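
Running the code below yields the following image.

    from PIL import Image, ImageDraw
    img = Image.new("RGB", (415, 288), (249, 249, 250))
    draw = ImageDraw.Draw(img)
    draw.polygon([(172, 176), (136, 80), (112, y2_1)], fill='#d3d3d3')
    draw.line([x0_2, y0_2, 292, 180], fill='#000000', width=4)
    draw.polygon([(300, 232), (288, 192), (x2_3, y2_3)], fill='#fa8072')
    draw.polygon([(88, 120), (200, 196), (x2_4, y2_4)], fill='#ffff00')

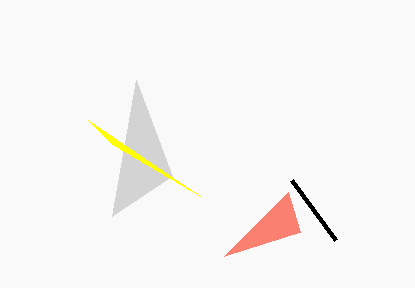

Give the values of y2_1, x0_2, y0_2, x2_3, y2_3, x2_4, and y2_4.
y2_1 = 216, x0_2 = 336, y0_2 = 240, x2_3 = 224, y2_3 = 256, x2_4 = 112, y2_4 = 144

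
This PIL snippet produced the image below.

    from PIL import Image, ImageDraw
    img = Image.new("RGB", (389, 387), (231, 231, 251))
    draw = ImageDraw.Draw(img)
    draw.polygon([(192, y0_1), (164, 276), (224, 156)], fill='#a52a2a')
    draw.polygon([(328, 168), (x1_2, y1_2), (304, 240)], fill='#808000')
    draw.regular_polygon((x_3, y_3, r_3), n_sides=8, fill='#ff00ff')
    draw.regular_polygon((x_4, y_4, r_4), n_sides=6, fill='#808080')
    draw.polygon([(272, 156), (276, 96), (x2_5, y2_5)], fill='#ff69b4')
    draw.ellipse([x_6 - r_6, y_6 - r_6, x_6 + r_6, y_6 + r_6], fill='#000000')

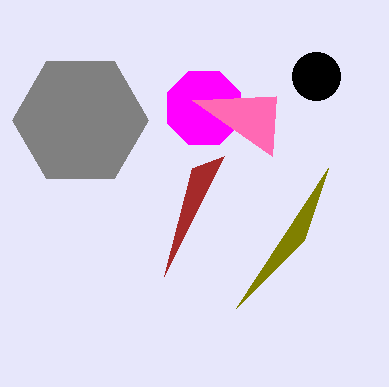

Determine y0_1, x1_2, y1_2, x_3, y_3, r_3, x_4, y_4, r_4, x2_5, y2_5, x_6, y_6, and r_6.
y0_1 = 168, x1_2 = 236, y1_2 = 308, x_3 = 204, y_3 = 108, r_3 = 40, x_4 = 80, y_4 = 120, r_4 = 68, x2_5 = 192, y2_5 = 100, x_6 = 316, y_6 = 76, r_6 = 24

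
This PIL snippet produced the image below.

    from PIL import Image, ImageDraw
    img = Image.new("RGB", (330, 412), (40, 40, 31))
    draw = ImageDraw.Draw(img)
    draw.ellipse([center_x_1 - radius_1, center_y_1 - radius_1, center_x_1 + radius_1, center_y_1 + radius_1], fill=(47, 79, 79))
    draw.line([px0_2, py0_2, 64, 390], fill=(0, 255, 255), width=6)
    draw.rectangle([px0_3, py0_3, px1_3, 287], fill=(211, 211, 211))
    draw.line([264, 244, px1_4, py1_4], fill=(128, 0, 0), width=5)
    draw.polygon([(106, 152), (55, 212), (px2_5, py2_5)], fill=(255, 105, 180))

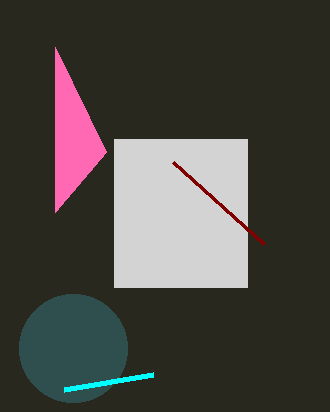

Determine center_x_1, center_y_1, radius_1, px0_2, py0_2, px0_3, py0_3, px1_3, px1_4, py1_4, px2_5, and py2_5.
center_x_1 = 73; center_y_1 = 348; radius_1 = 54; px0_2 = 153; py0_2 = 375; px0_3 = 114; py0_3 = 139; px1_3 = 247; px1_4 = 173; py1_4 = 162; px2_5 = 55; py2_5 = 47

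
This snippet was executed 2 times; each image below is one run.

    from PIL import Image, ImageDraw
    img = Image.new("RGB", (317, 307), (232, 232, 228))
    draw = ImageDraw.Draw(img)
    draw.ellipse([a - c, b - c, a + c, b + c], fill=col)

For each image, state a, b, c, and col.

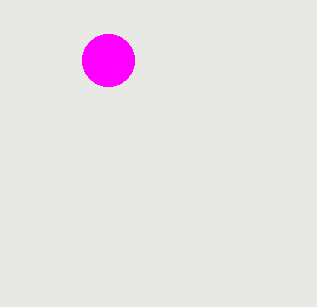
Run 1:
a = 108
b = 60
c = 26
col = 'magenta'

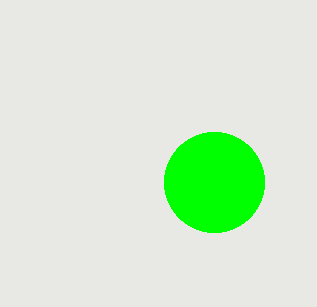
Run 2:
a = 214, b = 182, c = 50, col = 'lime'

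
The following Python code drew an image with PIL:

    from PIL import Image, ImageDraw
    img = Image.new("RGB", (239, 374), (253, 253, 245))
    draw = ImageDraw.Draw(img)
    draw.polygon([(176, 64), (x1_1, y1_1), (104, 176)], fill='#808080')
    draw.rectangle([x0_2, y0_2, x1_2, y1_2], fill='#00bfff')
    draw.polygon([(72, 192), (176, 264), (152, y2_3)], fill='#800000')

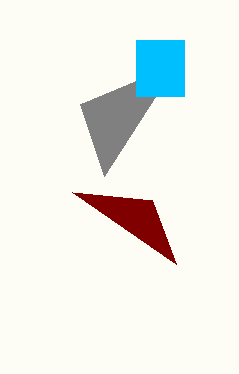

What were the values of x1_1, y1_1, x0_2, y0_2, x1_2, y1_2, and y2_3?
x1_1 = 80; y1_1 = 104; x0_2 = 136; y0_2 = 40; x1_2 = 184; y1_2 = 96; y2_3 = 200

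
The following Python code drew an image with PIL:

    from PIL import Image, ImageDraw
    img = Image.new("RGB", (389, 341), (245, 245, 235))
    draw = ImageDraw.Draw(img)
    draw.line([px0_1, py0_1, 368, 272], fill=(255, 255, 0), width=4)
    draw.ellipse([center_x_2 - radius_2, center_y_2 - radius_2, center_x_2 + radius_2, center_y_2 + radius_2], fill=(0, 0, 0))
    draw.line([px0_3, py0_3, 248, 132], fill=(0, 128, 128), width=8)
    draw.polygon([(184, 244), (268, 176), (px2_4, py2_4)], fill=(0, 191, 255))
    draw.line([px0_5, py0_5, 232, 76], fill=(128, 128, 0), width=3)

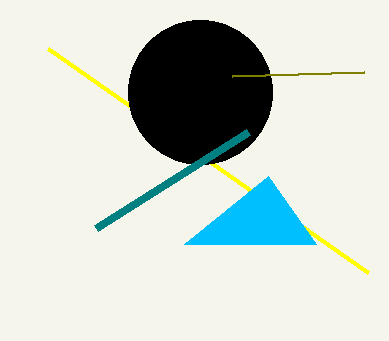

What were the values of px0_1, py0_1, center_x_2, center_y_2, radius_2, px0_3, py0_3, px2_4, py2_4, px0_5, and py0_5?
px0_1 = 48; py0_1 = 48; center_x_2 = 200; center_y_2 = 92; radius_2 = 72; px0_3 = 96; py0_3 = 228; px2_4 = 316; py2_4 = 244; px0_5 = 364; py0_5 = 72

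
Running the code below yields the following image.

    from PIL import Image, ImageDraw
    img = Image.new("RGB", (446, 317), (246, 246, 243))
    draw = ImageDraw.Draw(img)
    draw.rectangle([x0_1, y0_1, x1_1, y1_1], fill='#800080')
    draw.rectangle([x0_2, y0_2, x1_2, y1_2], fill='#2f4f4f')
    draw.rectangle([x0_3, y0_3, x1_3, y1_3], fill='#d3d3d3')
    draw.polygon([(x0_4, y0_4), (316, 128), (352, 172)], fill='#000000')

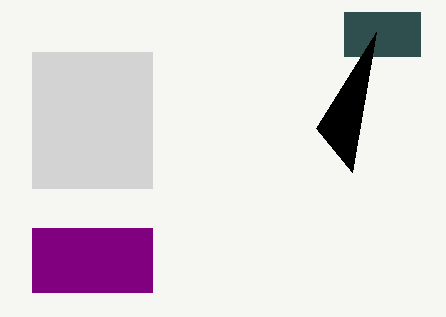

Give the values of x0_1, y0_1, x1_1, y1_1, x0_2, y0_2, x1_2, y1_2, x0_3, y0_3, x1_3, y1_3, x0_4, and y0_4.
x0_1 = 32; y0_1 = 228; x1_1 = 152; y1_1 = 292; x0_2 = 344; y0_2 = 12; x1_2 = 420; y1_2 = 56; x0_3 = 32; y0_3 = 52; x1_3 = 152; y1_3 = 188; x0_4 = 376; y0_4 = 32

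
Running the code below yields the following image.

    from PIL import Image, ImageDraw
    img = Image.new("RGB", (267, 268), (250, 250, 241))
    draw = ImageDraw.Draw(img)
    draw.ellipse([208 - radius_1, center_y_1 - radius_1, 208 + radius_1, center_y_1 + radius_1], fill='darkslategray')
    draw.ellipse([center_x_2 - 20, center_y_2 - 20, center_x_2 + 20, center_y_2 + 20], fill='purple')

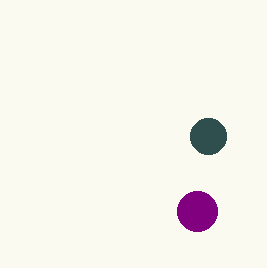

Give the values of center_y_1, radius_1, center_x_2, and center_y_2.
center_y_1 = 136
radius_1 = 18
center_x_2 = 197
center_y_2 = 211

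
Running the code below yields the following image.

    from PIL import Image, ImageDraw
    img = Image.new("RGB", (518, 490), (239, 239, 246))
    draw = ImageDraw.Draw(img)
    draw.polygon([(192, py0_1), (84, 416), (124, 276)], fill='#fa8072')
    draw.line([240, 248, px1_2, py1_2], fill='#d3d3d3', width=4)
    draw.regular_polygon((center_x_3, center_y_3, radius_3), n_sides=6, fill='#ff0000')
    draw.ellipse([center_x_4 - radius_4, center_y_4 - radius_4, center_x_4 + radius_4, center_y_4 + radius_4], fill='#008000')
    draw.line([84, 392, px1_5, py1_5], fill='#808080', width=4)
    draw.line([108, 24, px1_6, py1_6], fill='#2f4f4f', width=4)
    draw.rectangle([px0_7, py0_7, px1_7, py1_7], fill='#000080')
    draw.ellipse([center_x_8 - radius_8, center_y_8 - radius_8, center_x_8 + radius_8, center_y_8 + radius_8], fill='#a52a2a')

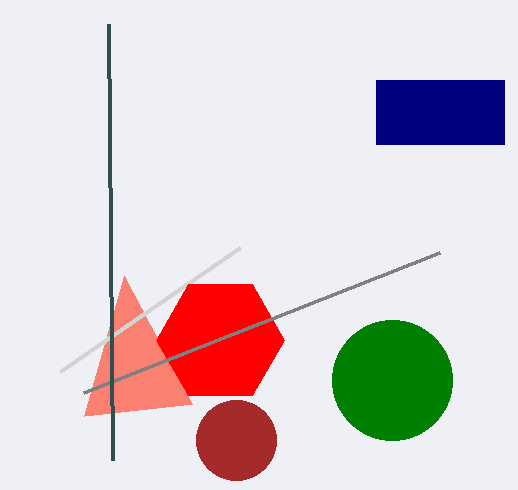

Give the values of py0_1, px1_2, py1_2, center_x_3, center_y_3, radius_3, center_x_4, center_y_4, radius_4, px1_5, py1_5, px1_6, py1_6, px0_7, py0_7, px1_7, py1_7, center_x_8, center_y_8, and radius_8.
py0_1 = 404; px1_2 = 60; py1_2 = 372; center_x_3 = 220; center_y_3 = 340; radius_3 = 64; center_x_4 = 392; center_y_4 = 380; radius_4 = 60; px1_5 = 440; py1_5 = 252; px1_6 = 112; py1_6 = 460; px0_7 = 376; py0_7 = 80; px1_7 = 504; py1_7 = 144; center_x_8 = 236; center_y_8 = 440; radius_8 = 40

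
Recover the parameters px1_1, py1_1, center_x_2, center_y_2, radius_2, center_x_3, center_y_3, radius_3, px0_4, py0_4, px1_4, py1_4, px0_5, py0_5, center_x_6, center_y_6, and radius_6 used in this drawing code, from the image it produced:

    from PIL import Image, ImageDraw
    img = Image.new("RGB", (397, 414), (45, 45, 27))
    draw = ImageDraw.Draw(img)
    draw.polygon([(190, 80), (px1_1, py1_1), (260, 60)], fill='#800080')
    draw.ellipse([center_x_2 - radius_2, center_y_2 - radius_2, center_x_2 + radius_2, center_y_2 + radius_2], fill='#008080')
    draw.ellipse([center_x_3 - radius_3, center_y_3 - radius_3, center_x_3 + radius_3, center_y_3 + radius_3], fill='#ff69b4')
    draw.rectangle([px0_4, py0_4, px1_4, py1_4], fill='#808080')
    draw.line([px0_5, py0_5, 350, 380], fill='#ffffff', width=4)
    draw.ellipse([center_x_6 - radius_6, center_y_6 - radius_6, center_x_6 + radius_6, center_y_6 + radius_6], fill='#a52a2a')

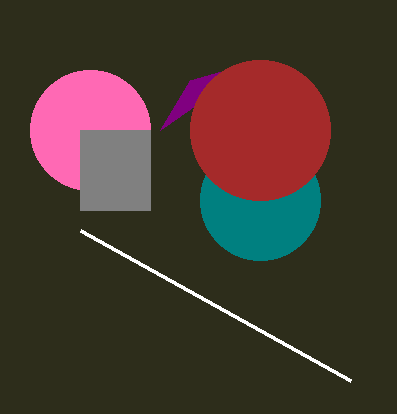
px1_1 = 160
py1_1 = 130
center_x_2 = 260
center_y_2 = 200
radius_2 = 60
center_x_3 = 90
center_y_3 = 130
radius_3 = 60
px0_4 = 80
py0_4 = 130
px1_4 = 150
py1_4 = 210
px0_5 = 80
py0_5 = 230
center_x_6 = 260
center_y_6 = 130
radius_6 = 70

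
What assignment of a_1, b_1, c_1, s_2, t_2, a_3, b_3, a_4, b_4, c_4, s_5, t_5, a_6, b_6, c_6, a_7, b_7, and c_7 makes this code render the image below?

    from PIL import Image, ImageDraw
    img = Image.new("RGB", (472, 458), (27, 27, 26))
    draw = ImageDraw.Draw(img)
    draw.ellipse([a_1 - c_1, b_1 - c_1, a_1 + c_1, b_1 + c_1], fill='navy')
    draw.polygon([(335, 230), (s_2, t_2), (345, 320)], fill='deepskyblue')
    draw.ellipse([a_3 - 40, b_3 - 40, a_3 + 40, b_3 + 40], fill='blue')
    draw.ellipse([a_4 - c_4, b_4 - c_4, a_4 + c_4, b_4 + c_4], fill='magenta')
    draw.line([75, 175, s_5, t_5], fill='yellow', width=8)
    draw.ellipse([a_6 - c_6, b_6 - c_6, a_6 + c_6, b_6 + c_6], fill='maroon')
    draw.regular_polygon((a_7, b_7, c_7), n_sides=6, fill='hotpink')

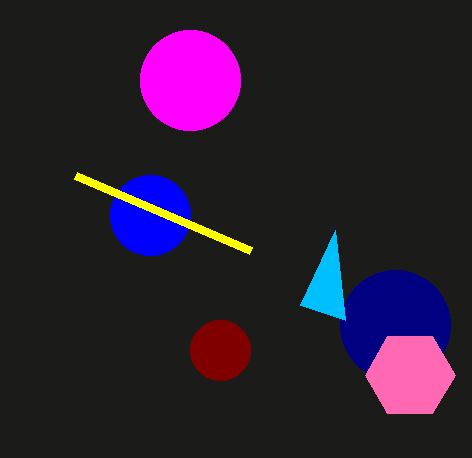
a_1 = 395, b_1 = 325, c_1 = 55, s_2 = 300, t_2 = 305, a_3 = 150, b_3 = 215, a_4 = 190, b_4 = 80, c_4 = 50, s_5 = 250, t_5 = 250, a_6 = 220, b_6 = 350, c_6 = 30, a_7 = 410, b_7 = 375, c_7 = 45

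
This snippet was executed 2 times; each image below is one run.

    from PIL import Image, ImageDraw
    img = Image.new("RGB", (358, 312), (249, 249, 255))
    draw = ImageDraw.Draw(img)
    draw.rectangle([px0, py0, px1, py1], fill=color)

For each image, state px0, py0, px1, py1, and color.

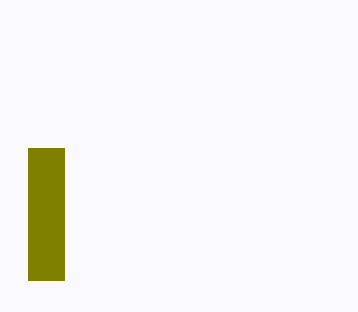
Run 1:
px0 = 28, py0 = 148, px1 = 64, py1 = 280, color = 'olive'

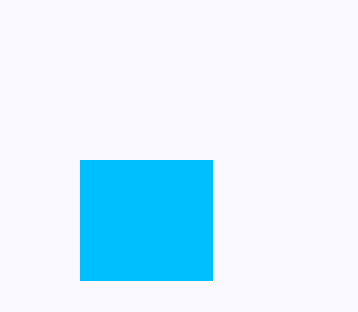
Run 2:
px0 = 80
py0 = 160
px1 = 212
py1 = 280
color = 'deepskyblue'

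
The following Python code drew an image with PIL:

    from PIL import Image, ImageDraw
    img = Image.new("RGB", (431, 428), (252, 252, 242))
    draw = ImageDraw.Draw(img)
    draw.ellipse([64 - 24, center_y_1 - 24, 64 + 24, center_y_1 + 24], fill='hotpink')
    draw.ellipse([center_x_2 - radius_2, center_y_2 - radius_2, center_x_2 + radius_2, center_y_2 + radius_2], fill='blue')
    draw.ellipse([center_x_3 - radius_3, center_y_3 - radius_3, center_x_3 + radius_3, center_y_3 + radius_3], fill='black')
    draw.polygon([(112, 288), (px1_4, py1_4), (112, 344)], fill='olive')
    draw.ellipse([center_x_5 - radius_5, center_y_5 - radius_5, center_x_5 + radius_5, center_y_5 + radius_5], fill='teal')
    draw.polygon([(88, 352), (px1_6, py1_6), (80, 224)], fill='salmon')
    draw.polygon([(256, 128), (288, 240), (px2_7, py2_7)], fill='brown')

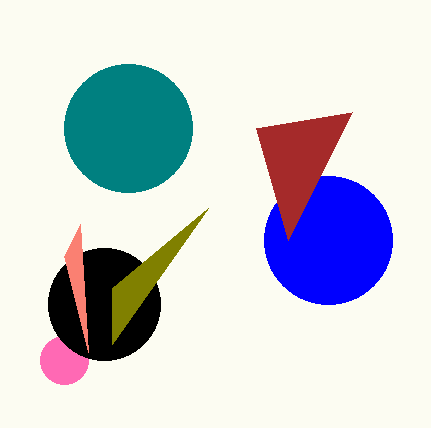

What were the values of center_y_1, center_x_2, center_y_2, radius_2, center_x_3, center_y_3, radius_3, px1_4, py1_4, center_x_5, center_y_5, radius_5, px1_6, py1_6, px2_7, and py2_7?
center_y_1 = 360
center_x_2 = 328
center_y_2 = 240
radius_2 = 64
center_x_3 = 104
center_y_3 = 304
radius_3 = 56
px1_4 = 208
py1_4 = 208
center_x_5 = 128
center_y_5 = 128
radius_5 = 64
px1_6 = 64
py1_6 = 256
px2_7 = 352
py2_7 = 112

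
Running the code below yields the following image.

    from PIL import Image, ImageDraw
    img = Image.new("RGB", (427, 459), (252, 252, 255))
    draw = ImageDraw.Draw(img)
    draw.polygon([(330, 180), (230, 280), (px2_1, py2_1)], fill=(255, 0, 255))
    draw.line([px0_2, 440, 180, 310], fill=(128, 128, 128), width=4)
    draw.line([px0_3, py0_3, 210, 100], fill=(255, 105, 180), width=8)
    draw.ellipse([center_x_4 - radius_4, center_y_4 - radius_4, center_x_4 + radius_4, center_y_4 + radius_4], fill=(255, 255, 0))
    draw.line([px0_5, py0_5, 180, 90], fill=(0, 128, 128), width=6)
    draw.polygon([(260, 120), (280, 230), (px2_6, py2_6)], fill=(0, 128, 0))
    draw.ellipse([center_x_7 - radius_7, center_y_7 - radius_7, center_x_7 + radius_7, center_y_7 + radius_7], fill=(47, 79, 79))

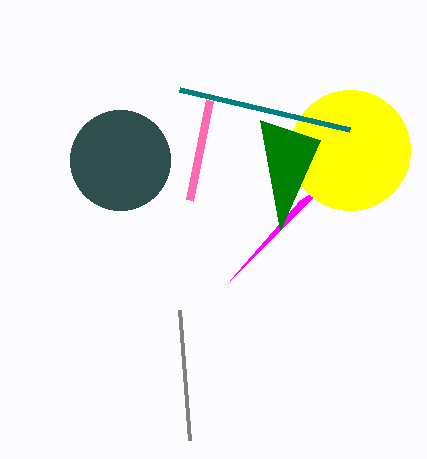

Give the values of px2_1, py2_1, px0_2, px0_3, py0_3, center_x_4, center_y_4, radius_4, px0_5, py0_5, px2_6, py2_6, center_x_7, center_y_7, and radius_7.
px2_1 = 300
py2_1 = 200
px0_2 = 190
px0_3 = 190
py0_3 = 200
center_x_4 = 350
center_y_4 = 150
radius_4 = 60
px0_5 = 350
py0_5 = 130
px2_6 = 320
py2_6 = 140
center_x_7 = 120
center_y_7 = 160
radius_7 = 50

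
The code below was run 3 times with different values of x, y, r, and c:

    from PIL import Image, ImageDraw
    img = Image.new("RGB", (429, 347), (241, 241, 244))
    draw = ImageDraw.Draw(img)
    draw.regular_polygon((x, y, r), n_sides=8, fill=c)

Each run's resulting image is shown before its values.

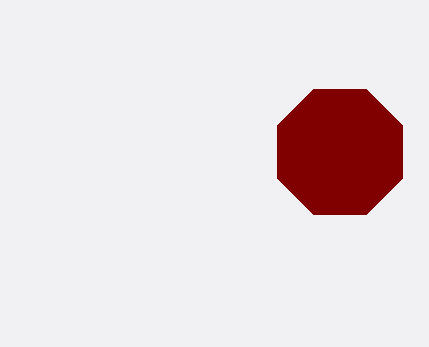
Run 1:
x = 340; y = 152; r = 68; c = 'maroon'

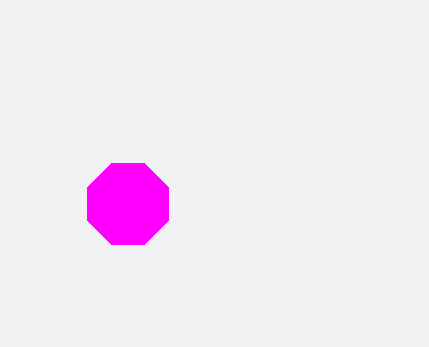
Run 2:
x = 128; y = 204; r = 44; c = 'magenta'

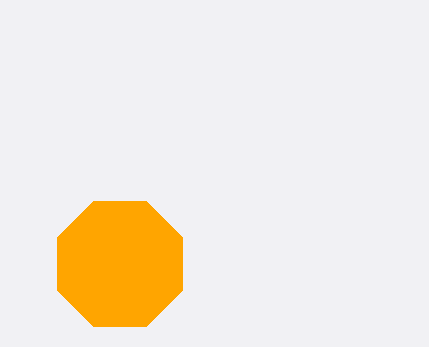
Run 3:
x = 120, y = 264, r = 68, c = 'orange'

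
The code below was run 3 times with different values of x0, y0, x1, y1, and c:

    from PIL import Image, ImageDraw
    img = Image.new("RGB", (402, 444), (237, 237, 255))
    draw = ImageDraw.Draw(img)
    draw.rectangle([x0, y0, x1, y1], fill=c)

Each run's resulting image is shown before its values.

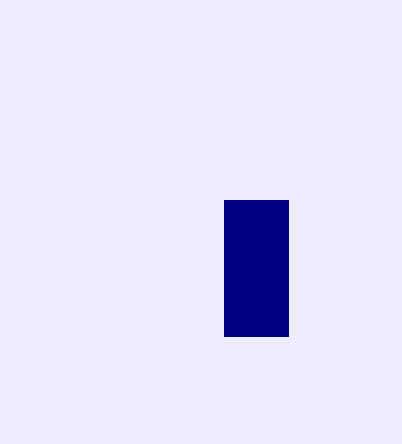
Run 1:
x0 = 224, y0 = 200, x1 = 288, y1 = 336, c = 'navy'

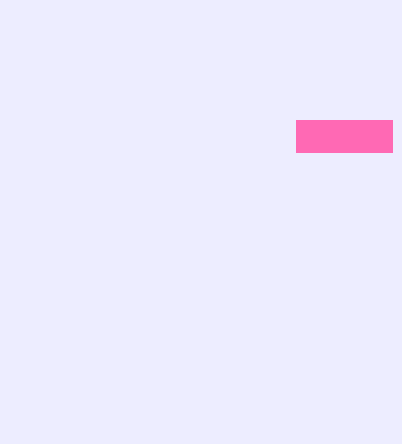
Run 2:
x0 = 296
y0 = 120
x1 = 392
y1 = 152
c = 'hotpink'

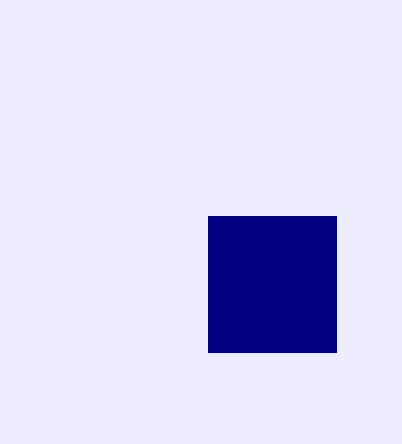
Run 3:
x0 = 208; y0 = 216; x1 = 336; y1 = 352; c = 'navy'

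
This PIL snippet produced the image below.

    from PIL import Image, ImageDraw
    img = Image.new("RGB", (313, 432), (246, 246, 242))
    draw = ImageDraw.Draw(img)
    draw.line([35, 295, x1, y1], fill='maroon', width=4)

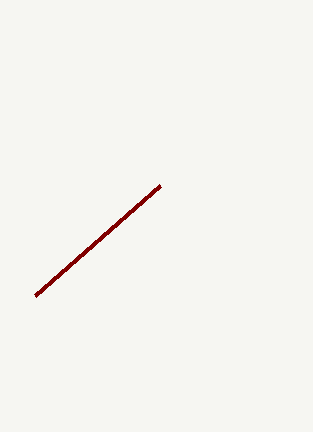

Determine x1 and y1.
x1 = 160
y1 = 185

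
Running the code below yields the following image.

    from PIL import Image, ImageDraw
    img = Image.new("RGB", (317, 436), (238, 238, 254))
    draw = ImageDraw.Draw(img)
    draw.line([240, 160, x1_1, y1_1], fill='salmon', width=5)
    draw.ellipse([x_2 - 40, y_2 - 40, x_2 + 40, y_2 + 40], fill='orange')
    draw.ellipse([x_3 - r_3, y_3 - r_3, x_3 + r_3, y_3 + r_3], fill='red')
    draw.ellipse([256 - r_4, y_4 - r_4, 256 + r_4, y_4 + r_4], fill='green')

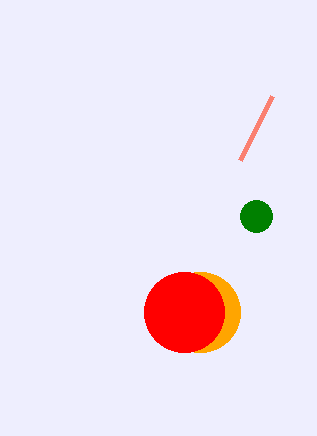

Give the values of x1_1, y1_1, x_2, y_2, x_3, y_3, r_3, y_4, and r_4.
x1_1 = 272, y1_1 = 96, x_2 = 200, y_2 = 312, x_3 = 184, y_3 = 312, r_3 = 40, y_4 = 216, r_4 = 16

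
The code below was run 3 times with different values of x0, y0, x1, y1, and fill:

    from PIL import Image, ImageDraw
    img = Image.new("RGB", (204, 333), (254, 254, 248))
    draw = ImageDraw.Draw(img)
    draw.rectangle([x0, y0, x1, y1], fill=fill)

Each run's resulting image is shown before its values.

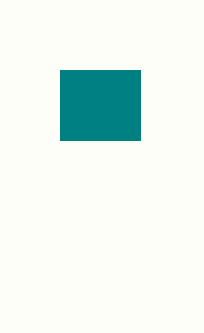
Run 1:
x0 = 60
y0 = 70
x1 = 140
y1 = 140
fill = 'teal'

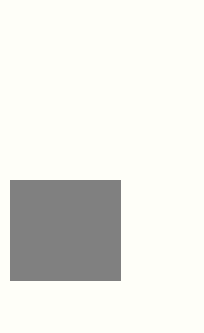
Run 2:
x0 = 10; y0 = 180; x1 = 120; y1 = 280; fill = 'gray'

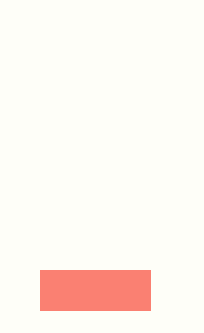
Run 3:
x0 = 40; y0 = 270; x1 = 150; y1 = 310; fill = 'salmon'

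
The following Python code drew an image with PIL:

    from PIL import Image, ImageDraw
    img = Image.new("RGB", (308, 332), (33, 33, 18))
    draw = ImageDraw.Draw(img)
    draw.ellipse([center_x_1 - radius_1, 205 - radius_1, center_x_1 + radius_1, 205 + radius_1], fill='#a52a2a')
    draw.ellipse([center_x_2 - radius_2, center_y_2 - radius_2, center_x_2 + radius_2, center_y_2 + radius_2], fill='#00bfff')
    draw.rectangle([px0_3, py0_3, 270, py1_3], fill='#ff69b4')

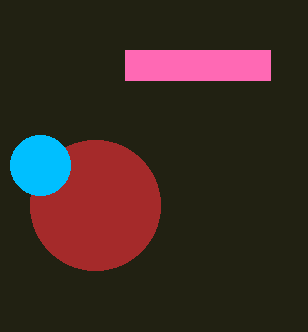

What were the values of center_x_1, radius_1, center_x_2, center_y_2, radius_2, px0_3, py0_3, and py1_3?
center_x_1 = 95, radius_1 = 65, center_x_2 = 40, center_y_2 = 165, radius_2 = 30, px0_3 = 125, py0_3 = 50, py1_3 = 80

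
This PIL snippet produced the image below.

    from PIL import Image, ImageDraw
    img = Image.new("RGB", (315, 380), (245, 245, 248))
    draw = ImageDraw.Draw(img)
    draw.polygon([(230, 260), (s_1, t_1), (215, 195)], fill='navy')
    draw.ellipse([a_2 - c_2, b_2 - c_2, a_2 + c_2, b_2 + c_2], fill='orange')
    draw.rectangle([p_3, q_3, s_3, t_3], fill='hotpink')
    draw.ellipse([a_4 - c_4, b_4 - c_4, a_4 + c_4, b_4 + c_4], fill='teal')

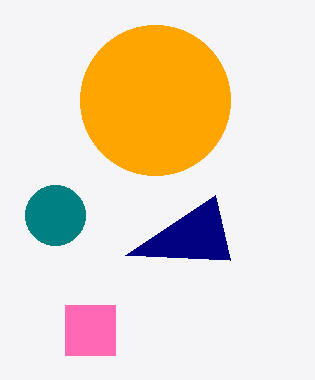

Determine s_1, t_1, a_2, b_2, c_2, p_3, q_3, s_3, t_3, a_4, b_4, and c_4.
s_1 = 125; t_1 = 255; a_2 = 155; b_2 = 100; c_2 = 75; p_3 = 65; q_3 = 305; s_3 = 115; t_3 = 355; a_4 = 55; b_4 = 215; c_4 = 30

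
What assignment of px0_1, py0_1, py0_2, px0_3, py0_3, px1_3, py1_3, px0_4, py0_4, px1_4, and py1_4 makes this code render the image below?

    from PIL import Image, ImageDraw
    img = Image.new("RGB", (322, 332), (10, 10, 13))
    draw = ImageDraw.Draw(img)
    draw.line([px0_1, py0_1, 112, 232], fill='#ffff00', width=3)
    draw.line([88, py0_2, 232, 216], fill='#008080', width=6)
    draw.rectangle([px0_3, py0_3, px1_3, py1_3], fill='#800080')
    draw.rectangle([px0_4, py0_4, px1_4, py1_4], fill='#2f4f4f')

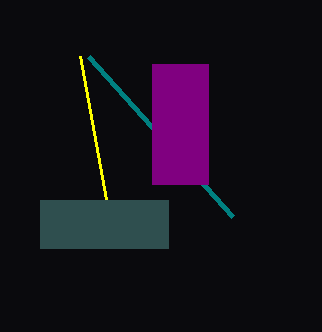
px0_1 = 80; py0_1 = 56; py0_2 = 56; px0_3 = 152; py0_3 = 64; px1_3 = 208; py1_3 = 184; px0_4 = 40; py0_4 = 200; px1_4 = 168; py1_4 = 248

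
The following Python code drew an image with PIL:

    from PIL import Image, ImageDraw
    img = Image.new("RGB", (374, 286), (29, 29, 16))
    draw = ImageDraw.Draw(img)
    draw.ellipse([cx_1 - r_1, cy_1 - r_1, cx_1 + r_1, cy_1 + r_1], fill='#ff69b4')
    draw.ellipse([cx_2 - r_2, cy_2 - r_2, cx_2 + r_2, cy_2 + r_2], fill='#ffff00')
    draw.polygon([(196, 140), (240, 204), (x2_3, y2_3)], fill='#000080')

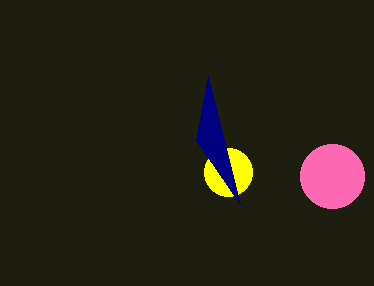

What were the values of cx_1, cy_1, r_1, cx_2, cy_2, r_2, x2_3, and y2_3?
cx_1 = 332, cy_1 = 176, r_1 = 32, cx_2 = 228, cy_2 = 172, r_2 = 24, x2_3 = 208, y2_3 = 76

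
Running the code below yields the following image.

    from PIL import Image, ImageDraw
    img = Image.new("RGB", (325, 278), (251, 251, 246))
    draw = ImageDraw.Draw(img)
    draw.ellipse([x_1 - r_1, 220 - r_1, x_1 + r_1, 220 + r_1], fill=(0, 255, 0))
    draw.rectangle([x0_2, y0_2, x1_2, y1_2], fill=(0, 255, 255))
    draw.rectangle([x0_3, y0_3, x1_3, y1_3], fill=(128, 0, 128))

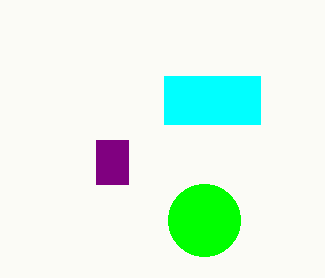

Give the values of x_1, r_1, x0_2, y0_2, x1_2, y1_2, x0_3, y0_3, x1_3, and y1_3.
x_1 = 204; r_1 = 36; x0_2 = 164; y0_2 = 76; x1_2 = 260; y1_2 = 124; x0_3 = 96; y0_3 = 140; x1_3 = 128; y1_3 = 184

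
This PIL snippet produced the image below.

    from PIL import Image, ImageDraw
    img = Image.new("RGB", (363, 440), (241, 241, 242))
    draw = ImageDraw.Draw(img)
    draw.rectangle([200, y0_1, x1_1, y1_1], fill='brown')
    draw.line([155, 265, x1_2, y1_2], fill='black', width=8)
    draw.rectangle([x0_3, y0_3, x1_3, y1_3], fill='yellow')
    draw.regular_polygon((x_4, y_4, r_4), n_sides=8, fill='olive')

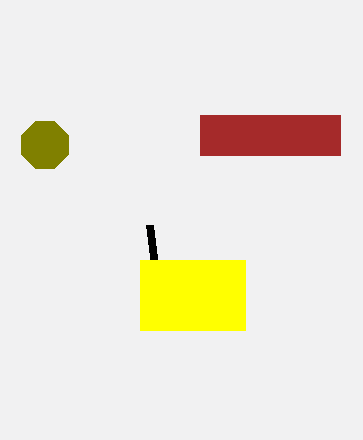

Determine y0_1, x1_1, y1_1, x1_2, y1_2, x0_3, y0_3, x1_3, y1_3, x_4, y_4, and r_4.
y0_1 = 115; x1_1 = 340; y1_1 = 155; x1_2 = 150; y1_2 = 225; x0_3 = 140; y0_3 = 260; x1_3 = 245; y1_3 = 330; x_4 = 45; y_4 = 145; r_4 = 25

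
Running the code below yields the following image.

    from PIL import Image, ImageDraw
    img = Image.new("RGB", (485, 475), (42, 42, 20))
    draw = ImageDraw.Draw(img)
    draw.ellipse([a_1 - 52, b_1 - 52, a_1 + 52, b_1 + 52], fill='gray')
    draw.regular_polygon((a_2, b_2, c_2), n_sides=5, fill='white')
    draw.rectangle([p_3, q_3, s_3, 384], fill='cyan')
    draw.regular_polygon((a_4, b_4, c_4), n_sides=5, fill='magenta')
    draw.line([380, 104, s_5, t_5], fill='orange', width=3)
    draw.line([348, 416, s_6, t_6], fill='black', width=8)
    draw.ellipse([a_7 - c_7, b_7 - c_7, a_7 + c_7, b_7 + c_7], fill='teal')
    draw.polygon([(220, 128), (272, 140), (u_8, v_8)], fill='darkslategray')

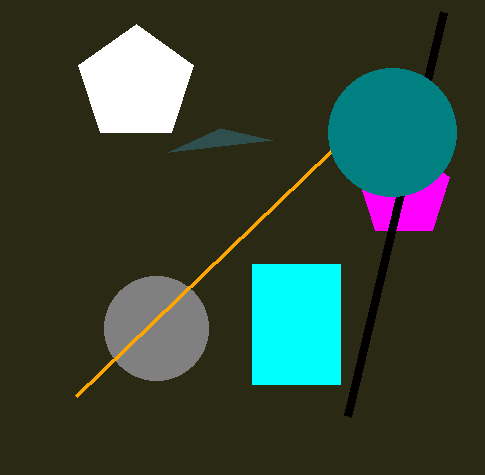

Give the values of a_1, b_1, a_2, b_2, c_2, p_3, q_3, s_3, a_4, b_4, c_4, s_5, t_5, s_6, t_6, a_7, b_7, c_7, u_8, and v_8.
a_1 = 156, b_1 = 328, a_2 = 136, b_2 = 84, c_2 = 60, p_3 = 252, q_3 = 264, s_3 = 340, a_4 = 404, b_4 = 192, c_4 = 48, s_5 = 76, t_5 = 396, s_6 = 444, t_6 = 12, a_7 = 392, b_7 = 132, c_7 = 64, u_8 = 168, v_8 = 152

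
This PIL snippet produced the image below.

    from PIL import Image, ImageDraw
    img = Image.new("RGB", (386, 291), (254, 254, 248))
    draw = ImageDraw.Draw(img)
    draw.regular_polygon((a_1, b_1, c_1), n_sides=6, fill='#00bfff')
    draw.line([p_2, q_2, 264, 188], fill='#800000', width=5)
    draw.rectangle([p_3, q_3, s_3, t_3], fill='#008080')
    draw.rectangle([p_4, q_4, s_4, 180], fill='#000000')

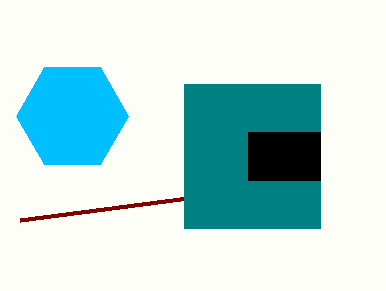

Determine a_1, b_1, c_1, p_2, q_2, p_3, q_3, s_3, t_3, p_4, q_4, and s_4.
a_1 = 72
b_1 = 116
c_1 = 56
p_2 = 20
q_2 = 220
p_3 = 184
q_3 = 84
s_3 = 320
t_3 = 228
p_4 = 248
q_4 = 132
s_4 = 320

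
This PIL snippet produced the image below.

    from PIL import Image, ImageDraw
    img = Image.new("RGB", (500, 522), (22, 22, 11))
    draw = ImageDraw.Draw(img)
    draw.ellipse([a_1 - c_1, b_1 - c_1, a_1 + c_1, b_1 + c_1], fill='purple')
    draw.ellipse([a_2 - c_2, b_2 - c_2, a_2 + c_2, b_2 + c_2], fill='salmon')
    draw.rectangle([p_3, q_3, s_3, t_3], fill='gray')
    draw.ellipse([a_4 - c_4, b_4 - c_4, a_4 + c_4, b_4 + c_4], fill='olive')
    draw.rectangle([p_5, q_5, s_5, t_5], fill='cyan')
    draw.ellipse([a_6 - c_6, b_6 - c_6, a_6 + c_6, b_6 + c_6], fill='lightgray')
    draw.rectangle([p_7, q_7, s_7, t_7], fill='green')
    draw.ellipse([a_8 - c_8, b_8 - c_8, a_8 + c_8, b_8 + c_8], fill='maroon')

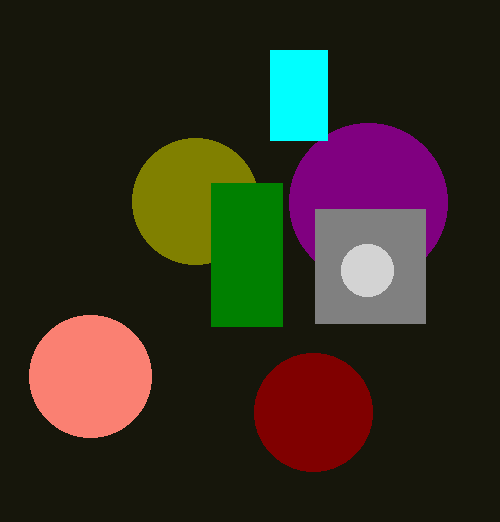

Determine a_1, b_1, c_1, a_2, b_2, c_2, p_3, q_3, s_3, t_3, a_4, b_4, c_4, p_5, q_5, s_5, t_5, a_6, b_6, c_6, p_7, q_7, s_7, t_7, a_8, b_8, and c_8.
a_1 = 368
b_1 = 202
c_1 = 79
a_2 = 90
b_2 = 376
c_2 = 61
p_3 = 315
q_3 = 209
s_3 = 425
t_3 = 323
a_4 = 195
b_4 = 201
c_4 = 63
p_5 = 270
q_5 = 50
s_5 = 327
t_5 = 140
a_6 = 367
b_6 = 270
c_6 = 26
p_7 = 211
q_7 = 183
s_7 = 282
t_7 = 326
a_8 = 313
b_8 = 412
c_8 = 59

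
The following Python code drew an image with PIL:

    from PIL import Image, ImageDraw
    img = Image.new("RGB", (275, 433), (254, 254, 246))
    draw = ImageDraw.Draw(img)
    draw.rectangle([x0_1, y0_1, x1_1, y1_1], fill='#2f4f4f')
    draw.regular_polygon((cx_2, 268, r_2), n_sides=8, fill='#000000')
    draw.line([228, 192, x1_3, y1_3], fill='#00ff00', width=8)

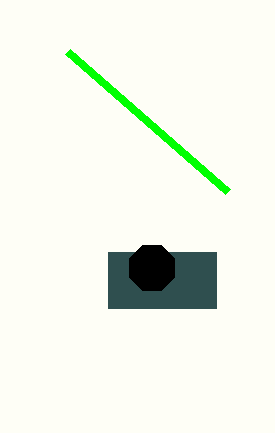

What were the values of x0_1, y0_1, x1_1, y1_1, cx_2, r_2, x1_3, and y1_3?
x0_1 = 108
y0_1 = 252
x1_1 = 216
y1_1 = 308
cx_2 = 152
r_2 = 24
x1_3 = 68
y1_3 = 52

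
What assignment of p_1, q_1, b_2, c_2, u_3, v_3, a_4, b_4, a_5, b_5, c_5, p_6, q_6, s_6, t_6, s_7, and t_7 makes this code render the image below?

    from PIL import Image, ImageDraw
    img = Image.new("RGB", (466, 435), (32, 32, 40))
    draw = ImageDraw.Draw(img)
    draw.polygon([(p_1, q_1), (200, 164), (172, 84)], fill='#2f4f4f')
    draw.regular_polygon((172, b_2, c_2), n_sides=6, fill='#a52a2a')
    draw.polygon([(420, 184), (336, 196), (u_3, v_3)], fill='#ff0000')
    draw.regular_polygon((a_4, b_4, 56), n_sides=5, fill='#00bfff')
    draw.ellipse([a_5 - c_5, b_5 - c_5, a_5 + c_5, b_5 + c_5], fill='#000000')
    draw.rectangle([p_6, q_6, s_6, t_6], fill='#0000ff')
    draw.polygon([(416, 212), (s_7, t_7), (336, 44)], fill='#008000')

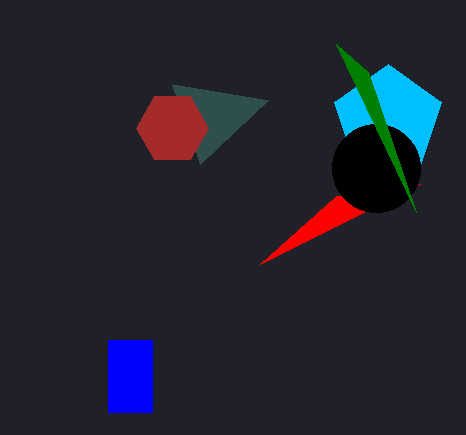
p_1 = 268, q_1 = 100, b_2 = 128, c_2 = 36, u_3 = 260, v_3 = 264, a_4 = 388, b_4 = 120, a_5 = 376, b_5 = 168, c_5 = 44, p_6 = 108, q_6 = 340, s_6 = 152, t_6 = 412, s_7 = 368, t_7 = 72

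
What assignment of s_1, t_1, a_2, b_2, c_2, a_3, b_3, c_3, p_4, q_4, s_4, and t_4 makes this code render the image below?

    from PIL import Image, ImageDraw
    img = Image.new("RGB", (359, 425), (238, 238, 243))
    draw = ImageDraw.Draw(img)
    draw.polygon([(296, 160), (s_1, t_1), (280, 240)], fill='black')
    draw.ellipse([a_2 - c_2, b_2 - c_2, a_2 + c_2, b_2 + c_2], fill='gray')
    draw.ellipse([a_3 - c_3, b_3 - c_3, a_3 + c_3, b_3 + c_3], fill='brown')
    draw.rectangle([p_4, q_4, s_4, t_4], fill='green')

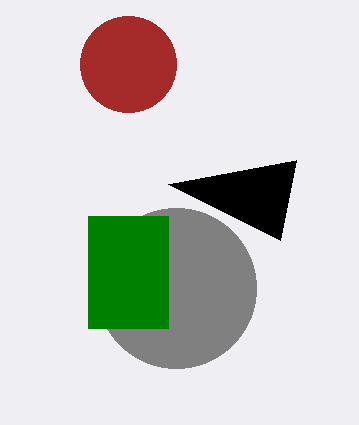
s_1 = 168; t_1 = 184; a_2 = 176; b_2 = 288; c_2 = 80; a_3 = 128; b_3 = 64; c_3 = 48; p_4 = 88; q_4 = 216; s_4 = 168; t_4 = 328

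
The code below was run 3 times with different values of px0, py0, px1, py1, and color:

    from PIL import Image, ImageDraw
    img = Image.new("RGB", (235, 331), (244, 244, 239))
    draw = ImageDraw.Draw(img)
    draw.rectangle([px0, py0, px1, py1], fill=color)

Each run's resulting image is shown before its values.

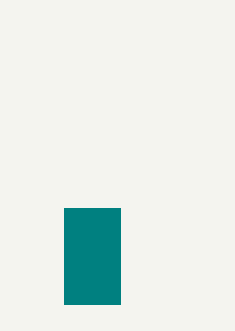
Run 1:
px0 = 64
py0 = 208
px1 = 120
py1 = 304
color = 'teal'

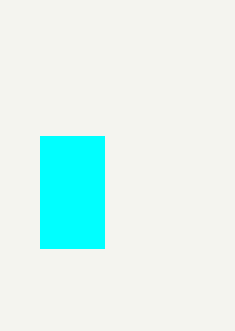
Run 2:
px0 = 40, py0 = 136, px1 = 104, py1 = 248, color = 'cyan'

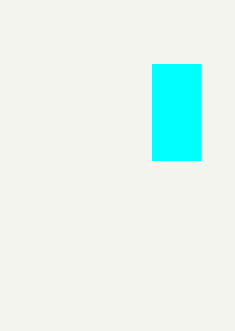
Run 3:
px0 = 152, py0 = 64, px1 = 200, py1 = 160, color = 'cyan'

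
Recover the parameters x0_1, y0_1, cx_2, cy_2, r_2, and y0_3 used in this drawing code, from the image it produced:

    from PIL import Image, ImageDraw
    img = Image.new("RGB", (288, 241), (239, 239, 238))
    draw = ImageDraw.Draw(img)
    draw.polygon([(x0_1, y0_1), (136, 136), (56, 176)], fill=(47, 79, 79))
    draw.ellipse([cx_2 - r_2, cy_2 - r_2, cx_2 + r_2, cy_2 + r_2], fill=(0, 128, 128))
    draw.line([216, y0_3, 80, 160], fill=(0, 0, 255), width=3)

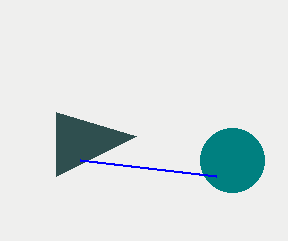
x0_1 = 56; y0_1 = 112; cx_2 = 232; cy_2 = 160; r_2 = 32; y0_3 = 176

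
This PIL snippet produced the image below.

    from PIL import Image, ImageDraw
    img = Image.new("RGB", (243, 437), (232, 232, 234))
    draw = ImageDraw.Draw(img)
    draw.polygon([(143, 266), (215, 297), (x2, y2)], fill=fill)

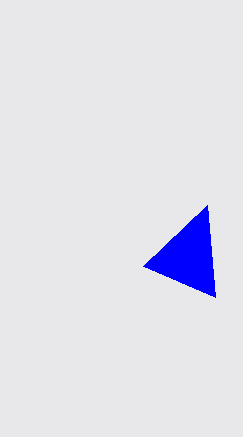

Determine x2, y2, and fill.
x2 = 207, y2 = 205, fill = 'blue'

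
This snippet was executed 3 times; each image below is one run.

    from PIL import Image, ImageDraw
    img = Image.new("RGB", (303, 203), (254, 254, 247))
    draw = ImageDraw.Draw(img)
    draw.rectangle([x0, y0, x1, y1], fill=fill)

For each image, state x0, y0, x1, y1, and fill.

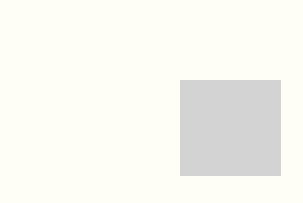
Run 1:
x0 = 180; y0 = 80; x1 = 280; y1 = 175; fill = 'lightgray'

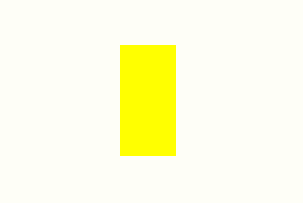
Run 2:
x0 = 120, y0 = 45, x1 = 175, y1 = 155, fill = 'yellow'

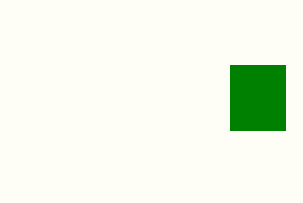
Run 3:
x0 = 230
y0 = 65
x1 = 285
y1 = 130
fill = 'green'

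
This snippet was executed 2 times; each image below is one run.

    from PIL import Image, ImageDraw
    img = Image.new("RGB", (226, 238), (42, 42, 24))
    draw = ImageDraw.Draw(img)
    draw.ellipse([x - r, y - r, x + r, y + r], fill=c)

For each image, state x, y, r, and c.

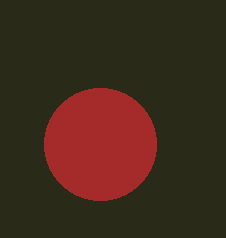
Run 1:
x = 100, y = 144, r = 56, c = 'brown'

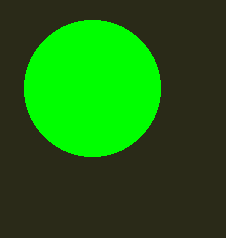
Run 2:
x = 92; y = 88; r = 68; c = 'lime'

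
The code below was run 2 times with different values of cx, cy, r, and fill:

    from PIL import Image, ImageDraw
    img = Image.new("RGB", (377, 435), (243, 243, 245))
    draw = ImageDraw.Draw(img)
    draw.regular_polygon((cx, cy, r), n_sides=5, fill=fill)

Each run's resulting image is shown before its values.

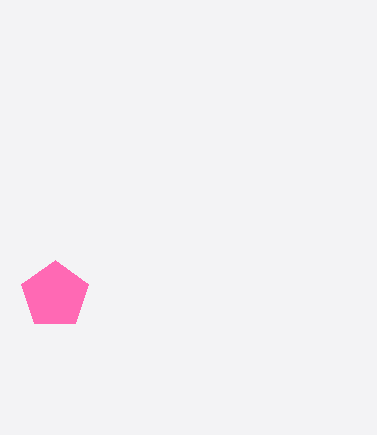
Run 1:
cx = 55; cy = 295; r = 35; fill = 'hotpink'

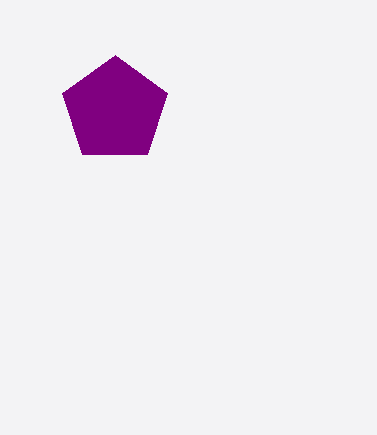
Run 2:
cx = 115; cy = 110; r = 55; fill = 'purple'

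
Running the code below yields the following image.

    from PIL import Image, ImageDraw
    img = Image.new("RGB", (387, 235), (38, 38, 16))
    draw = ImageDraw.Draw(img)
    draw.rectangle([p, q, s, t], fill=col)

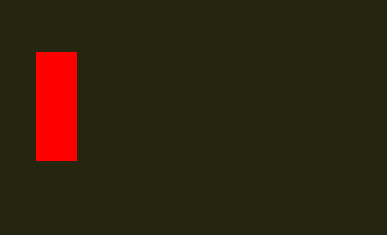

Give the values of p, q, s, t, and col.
p = 36; q = 52; s = 76; t = 160; col = 'red'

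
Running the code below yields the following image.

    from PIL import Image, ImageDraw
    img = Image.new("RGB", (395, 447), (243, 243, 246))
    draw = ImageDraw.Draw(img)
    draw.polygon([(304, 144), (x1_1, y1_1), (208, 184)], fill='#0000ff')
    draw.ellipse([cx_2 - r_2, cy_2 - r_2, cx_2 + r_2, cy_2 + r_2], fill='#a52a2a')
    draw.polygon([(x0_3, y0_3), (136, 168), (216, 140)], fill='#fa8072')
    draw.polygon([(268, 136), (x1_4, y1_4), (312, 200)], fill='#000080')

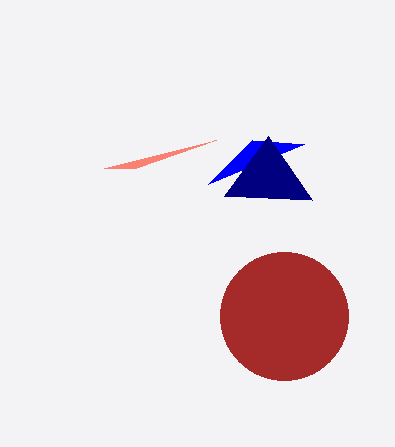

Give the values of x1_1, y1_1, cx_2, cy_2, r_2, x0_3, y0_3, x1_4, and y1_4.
x1_1 = 252; y1_1 = 140; cx_2 = 284; cy_2 = 316; r_2 = 64; x0_3 = 104; y0_3 = 168; x1_4 = 224; y1_4 = 196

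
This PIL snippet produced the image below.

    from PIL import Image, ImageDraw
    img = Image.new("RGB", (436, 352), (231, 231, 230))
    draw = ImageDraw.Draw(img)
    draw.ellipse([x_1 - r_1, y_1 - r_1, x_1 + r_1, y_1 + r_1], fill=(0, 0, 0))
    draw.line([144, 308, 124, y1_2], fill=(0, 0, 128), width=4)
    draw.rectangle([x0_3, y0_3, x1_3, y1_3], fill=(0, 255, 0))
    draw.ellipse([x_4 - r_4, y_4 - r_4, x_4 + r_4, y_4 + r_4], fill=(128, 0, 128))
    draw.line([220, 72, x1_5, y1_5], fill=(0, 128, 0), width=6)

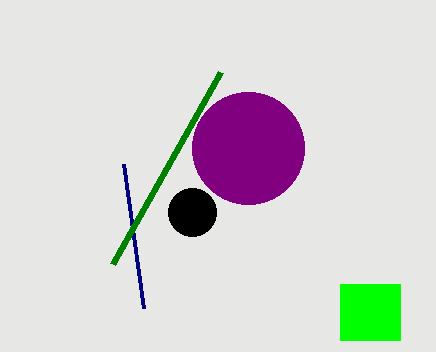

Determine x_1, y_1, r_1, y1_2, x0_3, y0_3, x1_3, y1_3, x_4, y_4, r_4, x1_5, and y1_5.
x_1 = 192
y_1 = 212
r_1 = 24
y1_2 = 164
x0_3 = 340
y0_3 = 284
x1_3 = 400
y1_3 = 340
x_4 = 248
y_4 = 148
r_4 = 56
x1_5 = 112
y1_5 = 264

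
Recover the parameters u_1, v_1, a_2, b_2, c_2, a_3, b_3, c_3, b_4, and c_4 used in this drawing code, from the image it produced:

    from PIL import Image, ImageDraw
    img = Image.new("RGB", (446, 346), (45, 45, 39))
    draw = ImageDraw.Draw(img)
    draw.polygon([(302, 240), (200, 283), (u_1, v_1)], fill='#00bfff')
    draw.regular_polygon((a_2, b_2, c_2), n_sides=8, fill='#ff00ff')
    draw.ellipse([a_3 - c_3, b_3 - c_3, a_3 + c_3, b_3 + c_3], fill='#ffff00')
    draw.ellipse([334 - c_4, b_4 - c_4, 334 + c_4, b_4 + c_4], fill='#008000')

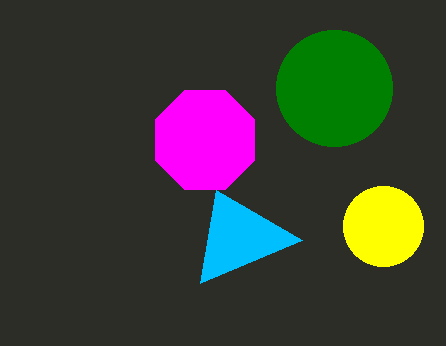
u_1 = 216, v_1 = 190, a_2 = 205, b_2 = 140, c_2 = 54, a_3 = 383, b_3 = 226, c_3 = 40, b_4 = 88, c_4 = 58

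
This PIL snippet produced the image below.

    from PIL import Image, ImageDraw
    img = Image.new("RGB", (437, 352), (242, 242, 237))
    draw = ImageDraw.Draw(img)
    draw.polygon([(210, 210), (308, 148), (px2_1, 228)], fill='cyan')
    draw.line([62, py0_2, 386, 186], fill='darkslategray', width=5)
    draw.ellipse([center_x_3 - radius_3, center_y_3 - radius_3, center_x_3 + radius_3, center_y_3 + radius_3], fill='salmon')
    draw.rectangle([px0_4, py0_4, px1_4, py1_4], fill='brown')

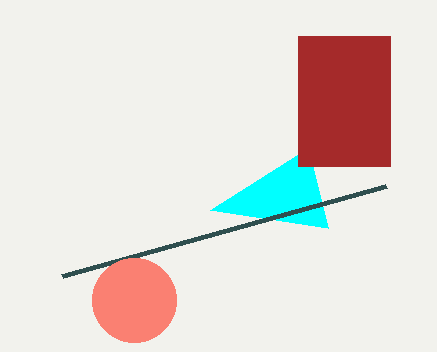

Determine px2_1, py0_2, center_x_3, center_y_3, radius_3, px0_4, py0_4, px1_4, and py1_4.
px2_1 = 328
py0_2 = 276
center_x_3 = 134
center_y_3 = 300
radius_3 = 42
px0_4 = 298
py0_4 = 36
px1_4 = 390
py1_4 = 166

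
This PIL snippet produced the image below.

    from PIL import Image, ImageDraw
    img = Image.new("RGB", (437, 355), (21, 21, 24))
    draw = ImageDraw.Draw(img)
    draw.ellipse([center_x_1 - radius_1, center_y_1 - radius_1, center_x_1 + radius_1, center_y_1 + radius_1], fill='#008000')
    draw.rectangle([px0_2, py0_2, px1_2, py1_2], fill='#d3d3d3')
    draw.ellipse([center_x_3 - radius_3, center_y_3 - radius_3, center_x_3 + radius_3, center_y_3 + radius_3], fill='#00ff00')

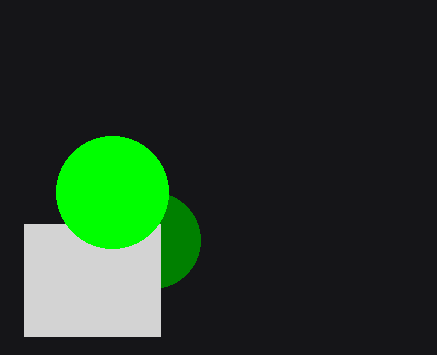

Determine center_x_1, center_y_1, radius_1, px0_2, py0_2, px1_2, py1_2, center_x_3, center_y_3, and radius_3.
center_x_1 = 152
center_y_1 = 240
radius_1 = 48
px0_2 = 24
py0_2 = 224
px1_2 = 160
py1_2 = 336
center_x_3 = 112
center_y_3 = 192
radius_3 = 56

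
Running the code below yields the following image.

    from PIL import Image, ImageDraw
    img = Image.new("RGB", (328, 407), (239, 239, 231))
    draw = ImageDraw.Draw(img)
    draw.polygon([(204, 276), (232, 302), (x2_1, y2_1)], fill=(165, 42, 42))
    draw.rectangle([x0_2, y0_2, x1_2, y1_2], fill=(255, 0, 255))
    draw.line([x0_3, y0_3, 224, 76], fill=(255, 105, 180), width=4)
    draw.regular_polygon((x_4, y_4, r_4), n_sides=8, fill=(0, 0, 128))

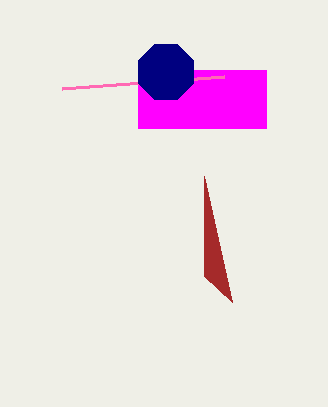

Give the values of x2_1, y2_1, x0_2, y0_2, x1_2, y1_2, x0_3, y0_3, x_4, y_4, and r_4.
x2_1 = 204, y2_1 = 176, x0_2 = 138, y0_2 = 70, x1_2 = 266, y1_2 = 128, x0_3 = 62, y0_3 = 88, x_4 = 166, y_4 = 72, r_4 = 30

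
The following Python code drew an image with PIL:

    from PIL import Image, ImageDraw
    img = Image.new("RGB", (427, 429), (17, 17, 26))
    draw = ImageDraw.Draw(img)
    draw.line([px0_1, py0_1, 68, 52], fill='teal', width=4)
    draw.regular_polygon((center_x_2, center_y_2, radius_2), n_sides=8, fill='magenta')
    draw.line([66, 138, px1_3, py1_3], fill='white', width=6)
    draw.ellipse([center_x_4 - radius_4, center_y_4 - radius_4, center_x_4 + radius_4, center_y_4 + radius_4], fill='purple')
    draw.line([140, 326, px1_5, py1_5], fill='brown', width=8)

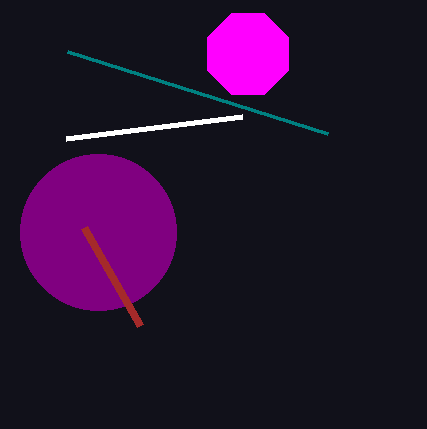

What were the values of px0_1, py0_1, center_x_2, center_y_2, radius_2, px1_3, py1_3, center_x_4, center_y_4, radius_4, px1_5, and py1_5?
px0_1 = 328, py0_1 = 134, center_x_2 = 248, center_y_2 = 54, radius_2 = 44, px1_3 = 242, py1_3 = 116, center_x_4 = 98, center_y_4 = 232, radius_4 = 78, px1_5 = 84, py1_5 = 228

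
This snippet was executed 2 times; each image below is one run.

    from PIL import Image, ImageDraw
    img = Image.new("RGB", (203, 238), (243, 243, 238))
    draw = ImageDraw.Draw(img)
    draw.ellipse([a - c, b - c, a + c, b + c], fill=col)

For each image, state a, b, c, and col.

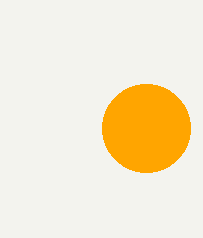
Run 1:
a = 146, b = 128, c = 44, col = 'orange'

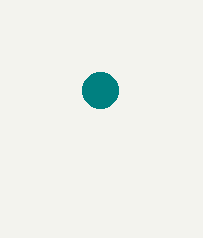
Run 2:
a = 100; b = 90; c = 18; col = 'teal'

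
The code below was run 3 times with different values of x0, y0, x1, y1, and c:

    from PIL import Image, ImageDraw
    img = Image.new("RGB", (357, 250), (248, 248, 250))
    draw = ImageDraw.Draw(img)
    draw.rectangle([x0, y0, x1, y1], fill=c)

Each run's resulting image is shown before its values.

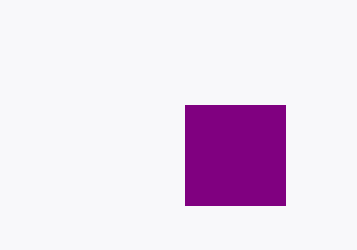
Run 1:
x0 = 185, y0 = 105, x1 = 285, y1 = 205, c = 'purple'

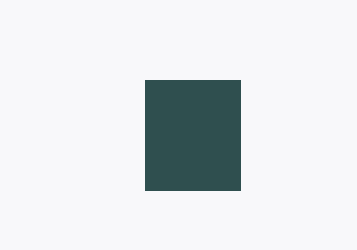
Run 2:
x0 = 145, y0 = 80, x1 = 240, y1 = 190, c = 'darkslategray'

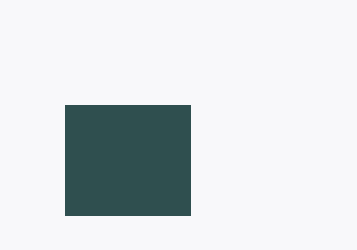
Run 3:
x0 = 65; y0 = 105; x1 = 190; y1 = 215; c = 'darkslategray'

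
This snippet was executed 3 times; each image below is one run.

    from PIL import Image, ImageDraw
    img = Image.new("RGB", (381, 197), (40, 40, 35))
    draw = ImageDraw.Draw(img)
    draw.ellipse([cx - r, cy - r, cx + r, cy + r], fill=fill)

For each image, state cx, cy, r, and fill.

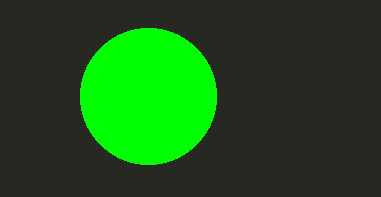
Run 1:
cx = 148, cy = 96, r = 68, fill = 'lime'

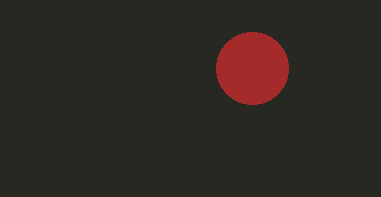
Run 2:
cx = 252, cy = 68, r = 36, fill = 'brown'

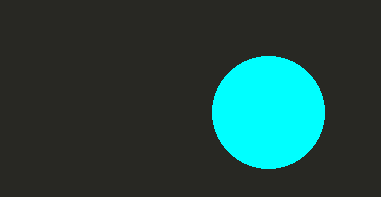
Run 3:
cx = 268, cy = 112, r = 56, fill = 'cyan'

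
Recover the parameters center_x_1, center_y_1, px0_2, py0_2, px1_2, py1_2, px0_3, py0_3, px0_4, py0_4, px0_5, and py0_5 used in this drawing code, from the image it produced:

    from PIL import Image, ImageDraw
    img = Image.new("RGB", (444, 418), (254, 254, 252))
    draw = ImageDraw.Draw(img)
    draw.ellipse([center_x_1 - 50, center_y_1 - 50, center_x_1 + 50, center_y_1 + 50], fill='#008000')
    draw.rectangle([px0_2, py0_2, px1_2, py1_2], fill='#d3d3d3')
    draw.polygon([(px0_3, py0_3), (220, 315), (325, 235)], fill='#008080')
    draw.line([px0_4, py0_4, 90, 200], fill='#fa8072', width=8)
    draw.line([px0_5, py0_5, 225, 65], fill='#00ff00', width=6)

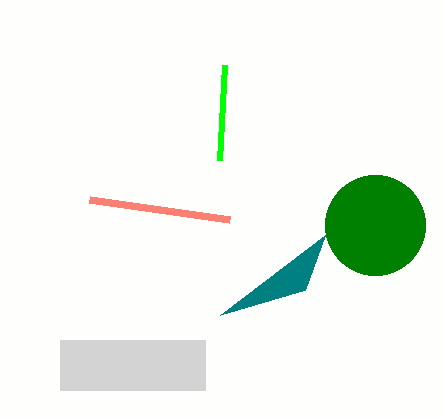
center_x_1 = 375, center_y_1 = 225, px0_2 = 60, py0_2 = 340, px1_2 = 205, py1_2 = 390, px0_3 = 305, py0_3 = 290, px0_4 = 230, py0_4 = 220, px0_5 = 220, py0_5 = 160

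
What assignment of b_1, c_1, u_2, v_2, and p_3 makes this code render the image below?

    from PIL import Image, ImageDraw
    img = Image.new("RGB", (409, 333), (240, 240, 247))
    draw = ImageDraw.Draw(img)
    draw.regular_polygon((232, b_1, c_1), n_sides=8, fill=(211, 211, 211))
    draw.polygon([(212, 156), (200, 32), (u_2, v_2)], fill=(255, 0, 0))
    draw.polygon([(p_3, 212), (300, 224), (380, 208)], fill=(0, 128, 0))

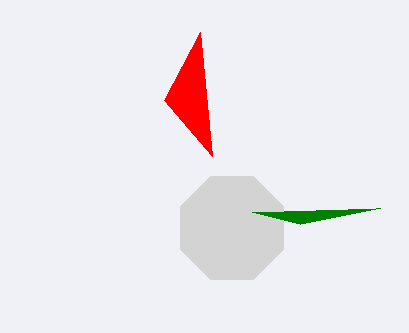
b_1 = 228, c_1 = 56, u_2 = 164, v_2 = 100, p_3 = 252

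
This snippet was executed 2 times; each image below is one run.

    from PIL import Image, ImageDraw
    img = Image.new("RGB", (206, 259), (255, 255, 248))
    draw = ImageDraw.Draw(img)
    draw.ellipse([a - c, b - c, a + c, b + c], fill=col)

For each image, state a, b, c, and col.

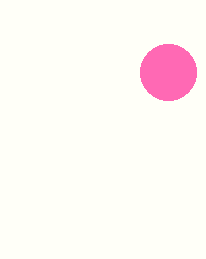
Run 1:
a = 168, b = 72, c = 28, col = 'hotpink'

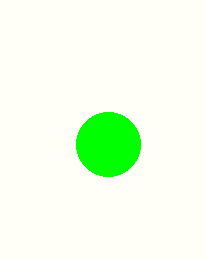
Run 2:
a = 108; b = 144; c = 32; col = 'lime'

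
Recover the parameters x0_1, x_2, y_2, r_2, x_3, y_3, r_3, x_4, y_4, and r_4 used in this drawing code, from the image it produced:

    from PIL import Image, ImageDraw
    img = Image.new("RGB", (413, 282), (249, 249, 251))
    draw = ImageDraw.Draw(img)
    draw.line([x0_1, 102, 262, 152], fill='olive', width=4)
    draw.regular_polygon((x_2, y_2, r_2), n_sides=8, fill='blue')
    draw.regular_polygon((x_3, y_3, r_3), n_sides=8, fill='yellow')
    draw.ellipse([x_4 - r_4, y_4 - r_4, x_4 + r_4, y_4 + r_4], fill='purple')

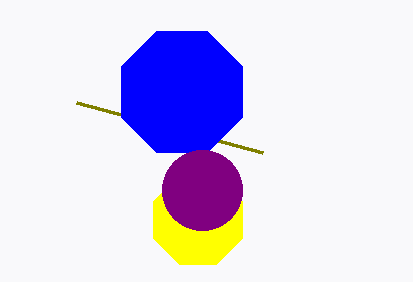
x0_1 = 76; x_2 = 182; y_2 = 92; r_2 = 66; x_3 = 198; y_3 = 220; r_3 = 48; x_4 = 202; y_4 = 190; r_4 = 40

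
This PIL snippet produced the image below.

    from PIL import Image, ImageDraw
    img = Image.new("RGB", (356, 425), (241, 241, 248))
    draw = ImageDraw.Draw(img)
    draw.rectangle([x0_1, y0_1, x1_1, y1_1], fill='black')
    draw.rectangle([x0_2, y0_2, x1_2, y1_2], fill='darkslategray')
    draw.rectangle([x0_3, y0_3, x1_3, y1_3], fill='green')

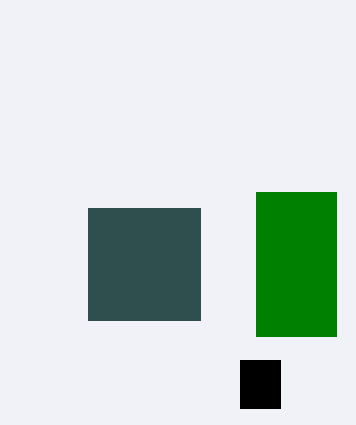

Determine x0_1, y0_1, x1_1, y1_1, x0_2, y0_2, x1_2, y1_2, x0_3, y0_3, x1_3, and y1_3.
x0_1 = 240
y0_1 = 360
x1_1 = 280
y1_1 = 408
x0_2 = 88
y0_2 = 208
x1_2 = 200
y1_2 = 320
x0_3 = 256
y0_3 = 192
x1_3 = 336
y1_3 = 336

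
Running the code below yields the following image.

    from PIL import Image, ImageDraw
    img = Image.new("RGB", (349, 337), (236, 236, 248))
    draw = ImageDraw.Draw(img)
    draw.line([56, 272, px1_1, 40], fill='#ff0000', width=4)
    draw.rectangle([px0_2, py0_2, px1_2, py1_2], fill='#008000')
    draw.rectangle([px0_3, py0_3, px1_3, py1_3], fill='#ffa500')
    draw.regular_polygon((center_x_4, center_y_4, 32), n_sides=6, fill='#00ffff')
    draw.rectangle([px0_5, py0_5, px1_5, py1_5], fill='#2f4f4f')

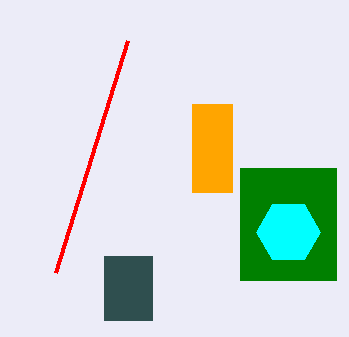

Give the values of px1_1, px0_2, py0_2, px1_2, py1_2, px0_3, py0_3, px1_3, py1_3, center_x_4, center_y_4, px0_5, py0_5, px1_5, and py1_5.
px1_1 = 128
px0_2 = 240
py0_2 = 168
px1_2 = 336
py1_2 = 280
px0_3 = 192
py0_3 = 104
px1_3 = 232
py1_3 = 192
center_x_4 = 288
center_y_4 = 232
px0_5 = 104
py0_5 = 256
px1_5 = 152
py1_5 = 320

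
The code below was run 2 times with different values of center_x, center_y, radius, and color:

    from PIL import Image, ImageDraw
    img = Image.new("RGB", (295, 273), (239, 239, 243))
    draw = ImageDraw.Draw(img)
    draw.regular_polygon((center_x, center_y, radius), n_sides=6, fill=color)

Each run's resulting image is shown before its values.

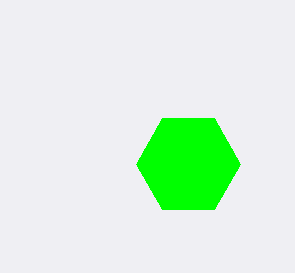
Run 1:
center_x = 188, center_y = 164, radius = 52, color = 'lime'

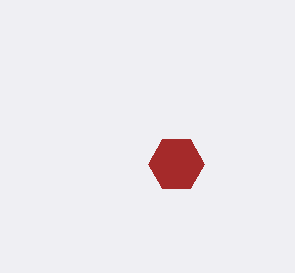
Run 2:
center_x = 176; center_y = 164; radius = 28; color = 'brown'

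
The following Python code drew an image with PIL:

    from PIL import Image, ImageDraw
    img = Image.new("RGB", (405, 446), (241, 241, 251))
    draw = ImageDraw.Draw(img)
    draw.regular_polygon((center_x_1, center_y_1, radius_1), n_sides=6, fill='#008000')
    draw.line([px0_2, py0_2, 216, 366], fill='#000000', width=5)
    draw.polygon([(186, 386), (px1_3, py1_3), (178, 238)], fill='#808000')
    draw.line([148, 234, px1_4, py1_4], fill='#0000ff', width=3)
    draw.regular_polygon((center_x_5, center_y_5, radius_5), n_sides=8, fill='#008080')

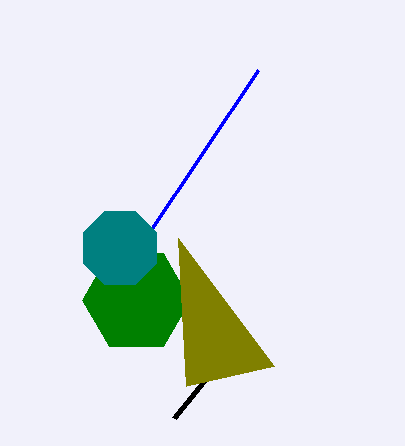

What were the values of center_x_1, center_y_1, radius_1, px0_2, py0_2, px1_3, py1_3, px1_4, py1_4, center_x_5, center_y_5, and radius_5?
center_x_1 = 136
center_y_1 = 300
radius_1 = 54
px0_2 = 174
py0_2 = 418
px1_3 = 274
py1_3 = 366
px1_4 = 258
py1_4 = 70
center_x_5 = 120
center_y_5 = 248
radius_5 = 40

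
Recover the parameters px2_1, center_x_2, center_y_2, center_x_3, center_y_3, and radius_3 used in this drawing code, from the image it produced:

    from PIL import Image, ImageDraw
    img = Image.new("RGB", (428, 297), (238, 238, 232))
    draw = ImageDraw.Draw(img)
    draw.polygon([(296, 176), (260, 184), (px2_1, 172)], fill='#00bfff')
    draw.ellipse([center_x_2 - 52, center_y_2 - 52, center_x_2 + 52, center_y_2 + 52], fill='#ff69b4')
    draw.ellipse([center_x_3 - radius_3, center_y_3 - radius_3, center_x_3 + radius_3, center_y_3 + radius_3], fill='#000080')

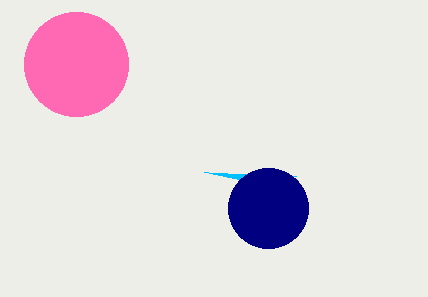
px2_1 = 204; center_x_2 = 76; center_y_2 = 64; center_x_3 = 268; center_y_3 = 208; radius_3 = 40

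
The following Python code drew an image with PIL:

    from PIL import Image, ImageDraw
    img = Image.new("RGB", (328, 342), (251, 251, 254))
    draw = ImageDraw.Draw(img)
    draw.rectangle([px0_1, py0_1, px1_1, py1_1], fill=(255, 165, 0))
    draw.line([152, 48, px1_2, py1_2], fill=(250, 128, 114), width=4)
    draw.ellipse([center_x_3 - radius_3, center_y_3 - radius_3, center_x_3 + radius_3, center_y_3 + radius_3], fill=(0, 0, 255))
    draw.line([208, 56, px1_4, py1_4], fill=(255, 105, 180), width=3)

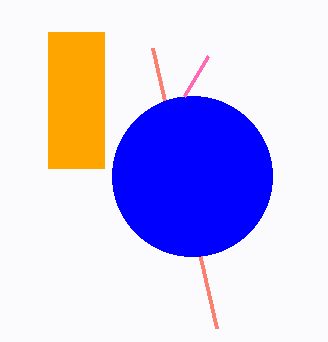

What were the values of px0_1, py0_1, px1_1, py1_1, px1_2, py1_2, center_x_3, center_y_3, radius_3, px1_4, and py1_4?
px0_1 = 48; py0_1 = 32; px1_1 = 104; py1_1 = 168; px1_2 = 216; py1_2 = 328; center_x_3 = 192; center_y_3 = 176; radius_3 = 80; px1_4 = 184; py1_4 = 96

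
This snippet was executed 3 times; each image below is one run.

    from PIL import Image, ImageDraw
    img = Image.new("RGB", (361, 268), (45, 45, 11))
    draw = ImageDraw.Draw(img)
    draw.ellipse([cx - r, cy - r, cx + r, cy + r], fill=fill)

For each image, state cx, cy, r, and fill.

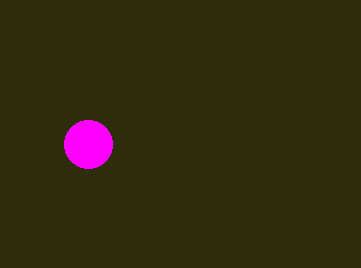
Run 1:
cx = 88; cy = 144; r = 24; fill = 'magenta'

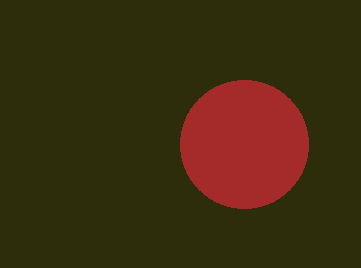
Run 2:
cx = 244; cy = 144; r = 64; fill = 'brown'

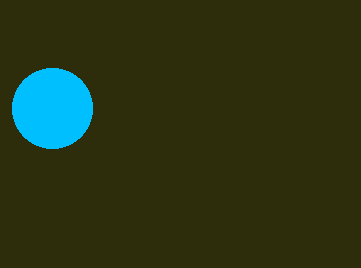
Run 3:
cx = 52, cy = 108, r = 40, fill = 'deepskyblue'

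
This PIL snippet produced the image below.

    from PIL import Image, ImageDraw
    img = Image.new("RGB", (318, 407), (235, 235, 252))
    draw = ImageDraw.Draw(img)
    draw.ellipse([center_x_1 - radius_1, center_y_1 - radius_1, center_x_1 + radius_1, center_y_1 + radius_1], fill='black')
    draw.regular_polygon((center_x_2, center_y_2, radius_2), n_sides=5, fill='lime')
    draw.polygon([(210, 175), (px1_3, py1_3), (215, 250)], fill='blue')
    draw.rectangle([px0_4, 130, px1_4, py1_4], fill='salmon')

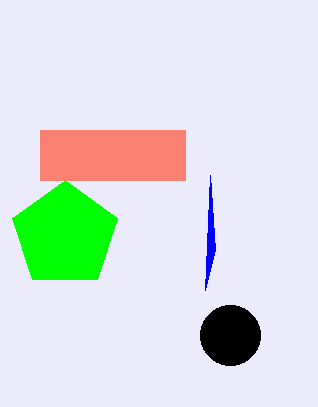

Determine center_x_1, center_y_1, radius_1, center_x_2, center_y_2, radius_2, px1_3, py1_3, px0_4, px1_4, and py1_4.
center_x_1 = 230; center_y_1 = 335; radius_1 = 30; center_x_2 = 65; center_y_2 = 235; radius_2 = 55; px1_3 = 205; py1_3 = 290; px0_4 = 40; px1_4 = 185; py1_4 = 180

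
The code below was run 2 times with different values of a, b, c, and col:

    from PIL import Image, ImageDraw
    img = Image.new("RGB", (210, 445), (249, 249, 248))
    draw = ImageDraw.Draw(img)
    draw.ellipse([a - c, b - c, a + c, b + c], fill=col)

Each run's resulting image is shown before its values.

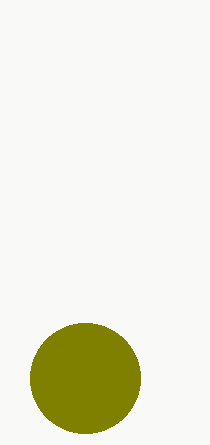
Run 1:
a = 85; b = 378; c = 55; col = 'olive'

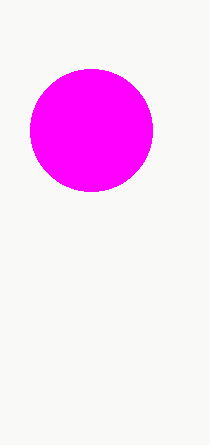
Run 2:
a = 91; b = 130; c = 61; col = 'magenta'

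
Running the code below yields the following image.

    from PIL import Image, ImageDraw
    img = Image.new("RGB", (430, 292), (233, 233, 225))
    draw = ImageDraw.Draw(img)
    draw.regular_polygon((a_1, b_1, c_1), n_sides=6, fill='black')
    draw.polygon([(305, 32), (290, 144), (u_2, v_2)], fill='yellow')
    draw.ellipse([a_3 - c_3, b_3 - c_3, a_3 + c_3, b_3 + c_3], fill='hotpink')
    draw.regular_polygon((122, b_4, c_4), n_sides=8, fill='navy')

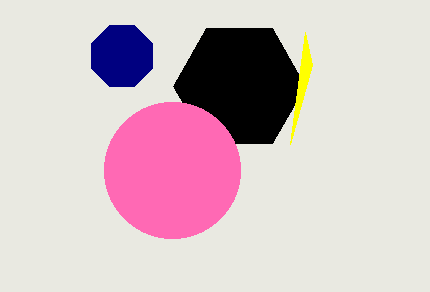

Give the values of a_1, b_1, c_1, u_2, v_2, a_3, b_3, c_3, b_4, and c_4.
a_1 = 239; b_1 = 86; c_1 = 66; u_2 = 312; v_2 = 65; a_3 = 172; b_3 = 170; c_3 = 68; b_4 = 56; c_4 = 33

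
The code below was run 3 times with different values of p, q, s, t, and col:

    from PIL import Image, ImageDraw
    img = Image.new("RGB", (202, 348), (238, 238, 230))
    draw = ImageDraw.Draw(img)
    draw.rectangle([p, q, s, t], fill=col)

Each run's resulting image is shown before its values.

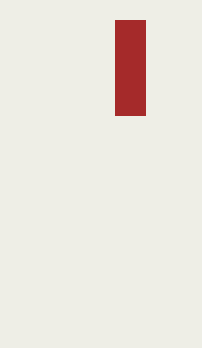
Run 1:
p = 115; q = 20; s = 145; t = 115; col = 'brown'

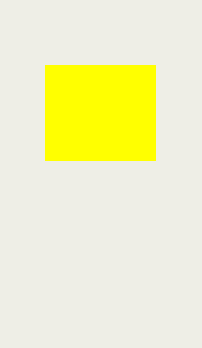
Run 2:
p = 45; q = 65; s = 155; t = 160; col = 'yellow'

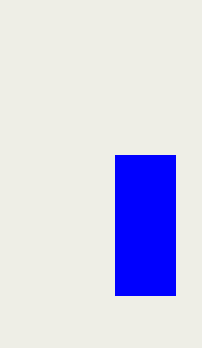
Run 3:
p = 115; q = 155; s = 175; t = 295; col = 'blue'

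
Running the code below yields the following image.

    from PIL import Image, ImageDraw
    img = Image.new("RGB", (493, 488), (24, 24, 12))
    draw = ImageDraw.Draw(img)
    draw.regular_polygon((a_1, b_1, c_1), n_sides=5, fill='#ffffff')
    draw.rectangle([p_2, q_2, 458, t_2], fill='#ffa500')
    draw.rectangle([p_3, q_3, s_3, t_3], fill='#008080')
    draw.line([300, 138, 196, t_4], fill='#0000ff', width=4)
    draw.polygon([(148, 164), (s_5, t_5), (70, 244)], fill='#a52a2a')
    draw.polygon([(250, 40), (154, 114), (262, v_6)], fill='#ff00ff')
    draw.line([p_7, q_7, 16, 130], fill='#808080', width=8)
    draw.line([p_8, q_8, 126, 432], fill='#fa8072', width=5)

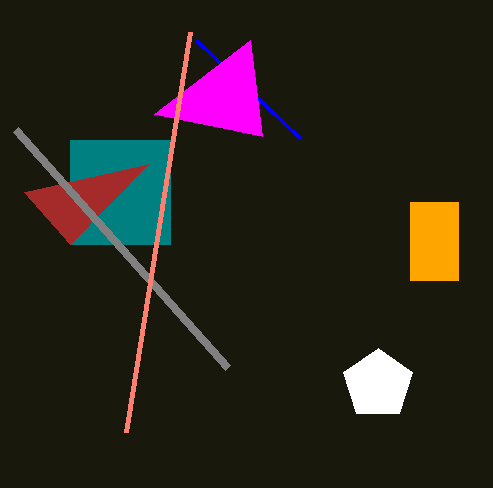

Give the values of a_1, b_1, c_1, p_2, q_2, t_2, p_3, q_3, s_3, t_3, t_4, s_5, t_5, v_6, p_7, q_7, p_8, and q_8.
a_1 = 378, b_1 = 384, c_1 = 36, p_2 = 410, q_2 = 202, t_2 = 280, p_3 = 70, q_3 = 140, s_3 = 170, t_3 = 244, t_4 = 40, s_5 = 24, t_5 = 192, v_6 = 136, p_7 = 228, q_7 = 368, p_8 = 190, q_8 = 32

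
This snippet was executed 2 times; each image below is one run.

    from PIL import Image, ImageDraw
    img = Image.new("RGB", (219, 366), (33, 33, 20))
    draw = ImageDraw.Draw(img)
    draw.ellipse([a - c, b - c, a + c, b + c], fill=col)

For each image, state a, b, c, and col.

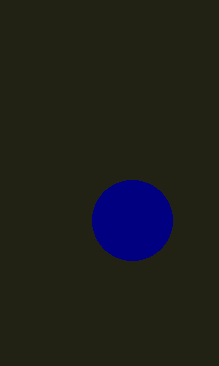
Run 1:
a = 132
b = 220
c = 40
col = 'navy'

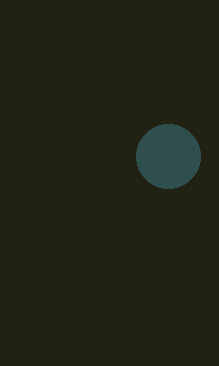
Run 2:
a = 168; b = 156; c = 32; col = 'darkslategray'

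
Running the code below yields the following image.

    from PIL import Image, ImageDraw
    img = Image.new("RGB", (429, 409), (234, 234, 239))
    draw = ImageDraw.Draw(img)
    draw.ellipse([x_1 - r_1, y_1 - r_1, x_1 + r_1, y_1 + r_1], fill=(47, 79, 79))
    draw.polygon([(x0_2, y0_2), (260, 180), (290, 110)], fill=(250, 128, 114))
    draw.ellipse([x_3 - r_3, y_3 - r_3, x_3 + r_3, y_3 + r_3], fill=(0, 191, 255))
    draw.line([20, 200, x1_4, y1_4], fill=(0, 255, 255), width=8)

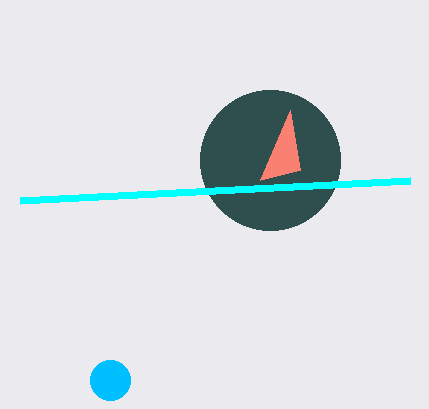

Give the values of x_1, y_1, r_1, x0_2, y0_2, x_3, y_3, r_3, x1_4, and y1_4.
x_1 = 270; y_1 = 160; r_1 = 70; x0_2 = 300; y0_2 = 170; x_3 = 110; y_3 = 380; r_3 = 20; x1_4 = 410; y1_4 = 180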